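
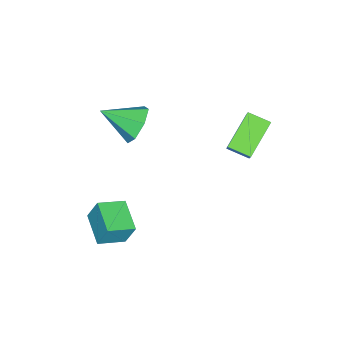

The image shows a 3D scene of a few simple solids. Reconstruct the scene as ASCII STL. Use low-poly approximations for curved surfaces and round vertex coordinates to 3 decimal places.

solid 
facet normal -0.716 0.633 -0.295
outer loop
vertex 0.327 -0.791 -1.259
vertex 1.485 0.316 -1.694
vertex 0.367 -1.303 -2.453
endloop
endfacet
facet normal -0.697 -0.667 0.263
outer loop
vertex 1.355 -2.176 -2.046
vertex 0.327 -0.791 -1.259
vertex 0.367 -1.303 -2.453
endloop
endfacet
facet normal -0.716 0.633 -0.295
outer loop
vertex 0.367 -1.303 -2.453
vertex 1.485 0.316 -1.694
vertex 1.525 -0.196 -2.889
endloop
endfacet
facet normal 0.031 -0.394 -0.919
outer loop
vertex 1.525 -0.196 -2.889
vertex 1.355 -2.176 -2.046
vertex 0.367 -1.303 -2.453
endloop
endfacet
facet normal -0.031 0.393 0.919
outer loop
vertex 0.327 -0.791 -1.259
vertex 2.473 -0.557 -1.287
vertex 1.485 0.316 -1.694
endloop
endfacet
facet normal -0.698 -0.667 0.262
outer loop
vertex 1.315 -1.664 -0.851
vertex 0.327 -0.791 -1.259
vertex 1.355 -2.176 -2.046
endloop
endfacet
facet normal -0.031 0.394 0.919
outer loop
vertex 1.315 -1.664 -0.851
vertex 2.473 -0.557 -1.287
vertex 0.327 -0.791 -1.259
endloop
endfacet
facet normal 0.697 0.667 -0.262
outer loop
vertex 1.485 0.316 -1.694
vertex 2.473 -0.557 -1.287
vertex 1.525 -0.196 -2.889
endloop
endfacet
facet normal 0.031 -0.394 -0.919
outer loop
vertex 2.513 -1.069 -2.481
vertex 1.355 -2.176 -2.046
vertex 1.525 -0.196 -2.889
endloop
endfacet
facet normal 0.698 0.667 -0.263
outer loop
vertex 1.525 -0.196 -2.889
vertex 2.473 -0.557 -1.287
vertex 2.513 -1.069 -2.481
endloop
endfacet
facet normal 0.716 -0.633 0.295
outer loop
vertex 2.513 -1.069 -2.481
vertex 1.315 -1.664 -0.851
vertex 1.355 -2.176 -2.046
endloop
endfacet
facet normal 0.716 -0.633 0.295
outer loop
vertex 2.473 -0.557 -1.287
vertex 1.315 -1.664 -0.851
vertex 2.513 -1.069 -2.481
endloop
endfacet
facet normal -0.308 0.837 -0.453
outer loop
vertex -0.12 -0.846 2.65
vertex -0.883 -0.74 3.363
vertex 0.097 -0.364 3.392
endloop
endfacet
facet normal 0.960 -0.256 -0.115
outer loop
vertex -0.12 -0.846 2.65
vertex 0.097 -0.364 3.392
vertex -0.317 -2.28 4.197
endloop
endfacet
facet normal -0.308 0.837 -0.453
outer loop
vertex 0.097 -0.364 3.392
vertex -0.883 -0.74 3.363
vertex -0.424 -0.166 4.112
endloop
endfacet
facet normal 0.817 0.064 0.573
outer loop
vertex 0.097 -0.364 3.392
vertex -0.424 -0.166 4.112
vertex -0.317 -2.28 4.197
endloop
endfacet
facet normal -0.308 0.837 -0.453
outer loop
vertex -0.424 -0.166 4.112
vertex -0.883 -0.74 3.363
vertex -1.291 -0.4 4.269
endloop
endfacet
facet normal 0.165 0.048 0.985
outer loop
vertex -0.424 -0.166 4.112
vertex -1.291 -0.4 4.269
vertex -0.317 -2.28 4.197
endloop
endfacet
facet normal -0.308 0.837 -0.453
outer loop
vertex -1.291 -0.4 4.269
vertex -0.883 -0.74 3.363
vertex -1.85 -0.89 3.743
endloop
endfacet
facet normal -0.506 -0.293 0.811
outer loop
vertex -1.291 -0.4 4.269
vertex -1.85 -0.89 3.743
vertex -0.317 -2.28 4.197
endloop
endfacet
facet normal -0.308 0.836 -0.453
outer loop
vertex -1.85 -0.89 3.743
vertex -0.883 -0.74 3.363
vertex -1.681 -1.268 2.931
endloop
endfacet
facet normal -0.690 -0.701 0.183
outer loop
vertex -1.85 -0.89 3.743
vertex -1.681 -1.268 2.931
vertex -0.317 -2.28 4.197
endloop
endfacet
facet normal -0.308 0.836 -0.453
outer loop
vertex -1.681 -1.268 2.931
vertex -0.883 -0.74 3.363
vertex -0.911 -1.248 2.445
endloop
endfacet
facet normal -0.248 -0.869 -0.428
outer loop
vertex -1.681 -1.268 2.931
vertex -0.911 -1.248 2.445
vertex -0.317 -2.28 4.197
endloop
endfacet
facet normal -0.308 0.836 -0.454
outer loop
vertex -0.911 -1.248 2.445
vertex -0.883 -0.74 3.363
vertex -0.12 -0.846 2.65
endloop
endfacet
facet normal 0.486 -0.671 -0.560
outer loop
vertex -0.911 -1.248 2.445
vertex -0.12 -0.846 2.65
vertex -0.317 -2.28 4.197
endloop
endfacet
facet normal -0.816 0.106 0.568
outer loop
vertex -3.996 3.147 3.146
vertex -4.095 4.229 2.801
vertex -4.807 2.726 2.059
endloop
endfacet
facet normal 0.086 -0.949 0.303
outer loop
vertex -3.165 2.511 0.919
vertex -3.996 3.147 3.146
vertex -4.807 2.726 2.059
endloop
endfacet
facet normal -0.817 0.107 0.567
outer loop
vertex -4.807 2.726 2.059
vertex -4.095 4.229 2.801
vertex -4.905 3.808 1.713
endloop
endfacet
facet normal -0.571 -0.297 -0.766
outer loop
vertex -4.905 3.808 1.713
vertex -3.165 2.511 0.919
vertex -4.807 2.726 2.059
endloop
endfacet
facet normal 0.571 0.296 0.766
outer loop
vertex -3.996 3.147 3.146
vertex -2.453 4.014 1.661
vertex -4.095 4.229 2.801
endloop
endfacet
facet normal 0.086 -0.949 0.303
outer loop
vertex -2.355 2.932 2.007
vertex -3.996 3.147 3.146
vertex -3.165 2.511 0.919
endloop
endfacet
facet normal 0.570 0.297 0.766
outer loop
vertex -2.355 2.932 2.007
vertex -2.453 4.014 1.661
vertex -3.996 3.147 3.146
endloop
endfacet
facet normal -0.086 0.949 -0.303
outer loop
vertex -4.095 4.229 2.801
vertex -2.453 4.014 1.661
vertex -4.905 3.808 1.713
endloop
endfacet
facet normal -0.570 -0.296 -0.766
outer loop
vertex -3.264 3.593 0.574
vertex -3.165 2.511 0.919
vertex -4.905 3.808 1.713
endloop
endfacet
facet normal -0.086 0.949 -0.303
outer loop
vertex -4.905 3.808 1.713
vertex -2.453 4.014 1.661
vertex -3.264 3.593 0.574
endloop
endfacet
facet normal 0.817 -0.106 -0.567
outer loop
vertex -3.264 3.593 0.574
vertex -2.355 2.932 2.007
vertex -3.165 2.511 0.919
endloop
endfacet
facet normal 0.816 -0.108 -0.567
outer loop
vertex -2.453 4.014 1.661
vertex -2.355 2.932 2.007
vertex -3.264 3.593 0.574
endloop
endfacet

endsolid


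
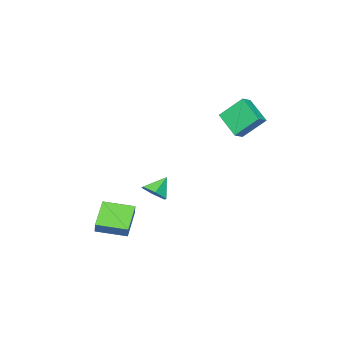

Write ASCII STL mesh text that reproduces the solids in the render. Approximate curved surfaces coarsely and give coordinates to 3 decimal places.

solid 
facet normal 0.719 -0.097 -0.688
outer loop
vertex 3.094 0.364 -0.278
vertex 2.504 0.701 -0.942
vertex 3.056 1.298 -0.45
endloop
endfacet
facet normal 0.243 0.185 0.952
outer loop
vertex 3.094 0.364 -0.278
vertex 3.056 1.298 -0.45
vertex 1.476 0.839 0.042
endloop
endfacet
facet normal 0.719 -0.097 -0.689
outer loop
vertex 3.056 1.298 -0.45
vertex 2.504 0.701 -0.942
vertex 2.465 1.634 -1.114
endloop
endfacet
facet normal -0.089 0.855 0.512
outer loop
vertex 3.056 1.298 -0.45
vertex 2.465 1.634 -1.114
vertex 1.476 0.839 0.042
endloop
endfacet
facet normal 0.719 -0.097 -0.688
outer loop
vertex 2.465 1.634 -1.114
vertex 2.504 0.701 -0.942
vertex 1.914 1.037 -1.606
endloop
endfacet
facet normal -0.690 0.717 -0.097
outer loop
vertex 2.465 1.634 -1.114
vertex 1.914 1.037 -1.606
vertex 1.476 0.839 0.042
endloop
endfacet
facet normal 0.719 -0.097 -0.688
outer loop
vertex 1.914 1.037 -1.606
vertex 2.504 0.701 -0.942
vertex 1.953 0.103 -1.434
endloop
endfacet
facet normal -0.960 -0.089 -0.266
outer loop
vertex 1.914 1.037 -1.606
vertex 1.953 0.103 -1.434
vertex 1.476 0.839 0.042
endloop
endfacet
facet normal 0.719 -0.097 -0.688
outer loop
vertex 1.953 0.103 -1.434
vertex 2.504 0.701 -0.942
vertex 2.543 -0.233 -0.77
endloop
endfacet
facet normal -0.628 -0.758 0.175
outer loop
vertex 1.953 0.103 -1.434
vertex 2.543 -0.233 -0.77
vertex 1.476 0.839 0.042
endloop
endfacet
facet normal 0.719 -0.097 -0.688
outer loop
vertex 2.543 -0.233 -0.77
vertex 2.504 0.701 -0.942
vertex 3.094 0.364 -0.278
endloop
endfacet
facet normal -0.027 -0.621 0.784
outer loop
vertex 2.543 -0.233 -0.77
vertex 3.094 0.364 -0.278
vertex 1.476 0.839 0.042
endloop
endfacet
facet normal -0.388 0.580 0.716
outer loop
vertex -3.513 2.572 5.362
vertex -2.997 4.201 4.322
vertex -4.292 2.557 4.952
endloop
endfacet
facet normal -0.258 -0.814 0.520
outer loop
vertex -3.503 1.379 3.498
vertex -3.513 2.572 5.362
vertex -4.292 2.557 4.952
endloop
endfacet
facet normal -0.388 0.580 0.716
outer loop
vertex -4.292 2.557 4.952
vertex -2.997 4.201 4.322
vertex -3.775 4.186 3.912
endloop
endfacet
facet normal -0.884 -0.017 -0.466
outer loop
vertex -3.775 4.186 3.912
vertex -3.503 1.379 3.498
vertex -4.292 2.557 4.952
endloop
endfacet
facet normal 0.885 0.017 0.466
outer loop
vertex -3.513 2.572 5.362
vertex -2.208 3.023 2.868
vertex -2.997 4.201 4.322
endloop
endfacet
facet normal -0.258 -0.814 0.520
outer loop
vertex -2.725 1.394 3.908
vertex -3.513 2.572 5.362
vertex -3.503 1.379 3.498
endloop
endfacet
facet normal 0.885 0.017 0.466
outer loop
vertex -2.725 1.394 3.908
vertex -2.208 3.023 2.868
vertex -3.513 2.572 5.362
endloop
endfacet
facet normal 0.258 0.814 -0.520
outer loop
vertex -2.997 4.201 4.322
vertex -2.208 3.023 2.868
vertex -3.775 4.186 3.912
endloop
endfacet
facet normal -0.885 -0.017 -0.466
outer loop
vertex -2.987 3.008 2.458
vertex -3.503 1.379 3.498
vertex -3.775 4.186 3.912
endloop
endfacet
facet normal 0.258 0.814 -0.520
outer loop
vertex -3.775 4.186 3.912
vertex -2.208 3.023 2.868
vertex -2.987 3.008 2.458
endloop
endfacet
facet normal 0.388 -0.580 -0.716
outer loop
vertex -2.987 3.008 2.458
vertex -2.725 1.394 3.908
vertex -3.503 1.379 3.498
endloop
endfacet
facet normal 0.388 -0.580 -0.716
outer loop
vertex -2.208 3.023 2.868
vertex -2.725 1.394 3.908
vertex -2.987 3.008 2.458
endloop
endfacet
facet normal -0.776 -0.413 0.477
outer loop
vertex 3.201 -2.771 -2.569
vertex 2.136 -1.088 -2.844
vertex 2.878 -3.108 -3.385
endloop
endfacet
facet normal 0.529 -0.837 0.136
outer loop
vertex 4.524 -2.232 -4.396
vertex 3.201 -2.771 -2.569
vertex 2.878 -3.108 -3.385
endloop
endfacet
facet normal -0.776 -0.413 0.477
outer loop
vertex 2.878 -3.108 -3.385
vertex 2.136 -1.088 -2.844
vertex 1.814 -1.425 -3.66
endloop
endfacet
facet normal -0.343 -0.358 -0.868
outer loop
vertex 1.814 -1.425 -3.66
vertex 4.524 -2.232 -4.396
vertex 2.878 -3.108 -3.385
endloop
endfacet
facet normal 0.343 0.359 0.868
outer loop
vertex 3.201 -2.771 -2.569
vertex 3.782 -0.212 -3.855
vertex 2.136 -1.088 -2.844
endloop
endfacet
facet normal 0.530 -0.837 0.137
outer loop
vertex 4.846 -1.895 -3.58
vertex 3.201 -2.771 -2.569
vertex 4.524 -2.232 -4.396
endloop
endfacet
facet normal 0.343 0.359 0.868
outer loop
vertex 4.846 -1.895 -3.58
vertex 3.782 -0.212 -3.855
vertex 3.201 -2.771 -2.569
endloop
endfacet
facet normal -0.530 0.837 -0.137
outer loop
vertex 2.136 -1.088 -2.844
vertex 3.782 -0.212 -3.855
vertex 1.814 -1.425 -3.66
endloop
endfacet
facet normal -0.343 -0.359 -0.868
outer loop
vertex 3.459 -0.549 -4.671
vertex 4.524 -2.232 -4.396
vertex 1.814 -1.425 -3.66
endloop
endfacet
facet normal -0.530 0.837 -0.136
outer loop
vertex 1.814 -1.425 -3.66
vertex 3.782 -0.212 -3.855
vertex 3.459 -0.549 -4.671
endloop
endfacet
facet normal 0.776 0.413 -0.477
outer loop
vertex 3.459 -0.549 -4.671
vertex 4.846 -1.895 -3.58
vertex 4.524 -2.232 -4.396
endloop
endfacet
facet normal 0.776 0.412 -0.477
outer loop
vertex 3.782 -0.212 -3.855
vertex 4.846 -1.895 -3.58
vertex 3.459 -0.549 -4.671
endloop
endfacet

endsolid


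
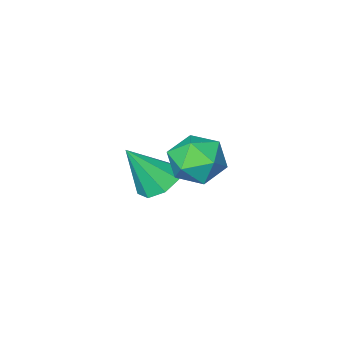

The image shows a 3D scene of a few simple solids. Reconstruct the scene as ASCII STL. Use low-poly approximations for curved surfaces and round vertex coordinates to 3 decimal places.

solid 
facet normal -0.276 -0.208 0.938
outer loop
vertex 1.284 2.374 2.156
vertex 1.685 1.577 2.097
vertex 2.143 2.287 2.389
endloop
endfacet
facet normal -0.181 0.494 0.851
outer loop
vertex 1.284 2.374 2.156
vertex 2.143 2.287 2.389
vertex 1.877 2.999 1.919
endloop
endfacet
facet normal -0.618 0.712 0.332
outer loop
vertex 1.284 2.374 2.156
vertex 1.877 2.999 1.919
vertex 1.255 2.73 1.337
endloop
endfacet
facet normal -0.984 0.145 0.098
outer loop
vertex 1.284 2.374 2.156
vertex 1.255 2.73 1.337
vertex 1.136 1.851 1.446
endloop
endfacet
facet normal -0.772 -0.424 0.473
outer loop
vertex 1.284 2.374 2.156
vertex 1.136 1.851 1.446
vertex 1.685 1.577 2.097
endloop
endfacet
facet normal 0.490 0.600 0.632
outer loop
vertex 1.877 2.999 1.919
vertex 2.143 2.287 2.389
vertex 2.644 2.589 1.714
endloop
endfacet
facet normal 0.337 -0.536 0.774
outer loop
vertex 2.143 2.287 2.389
vertex 1.685 1.577 2.097
vertex 2.525 1.71 1.823
endloop
endfacet
facet normal -0.467 -0.884 0.022
outer loop
vertex 1.685 1.577 2.097
vertex 1.136 1.851 1.446
vertex 1.903 1.441 1.241
endloop
endfacet
facet normal -0.810 0.037 -0.585
outer loop
vertex 1.136 1.851 1.446
vertex 1.255 2.73 1.337
vertex 1.637 2.153 0.771
endloop
endfacet
facet normal -0.219 0.954 -0.207
outer loop
vertex 1.255 2.73 1.337
vertex 1.877 2.999 1.919
vertex 2.095 2.863 1.063
endloop
endfacet
facet normal 0.984 -0.145 -0.098
outer loop
vertex 2.496 2.066 1.004
vertex 2.644 2.589 1.714
vertex 2.525 1.71 1.823
endloop
endfacet
facet normal 0.618 -0.712 -0.332
outer loop
vertex 2.496 2.066 1.004
vertex 2.525 1.71 1.823
vertex 1.903 1.441 1.241
endloop
endfacet
facet normal 0.181 -0.494 -0.851
outer loop
vertex 2.496 2.066 1.004
vertex 1.903 1.441 1.241
vertex 1.637 2.153 0.771
endloop
endfacet
facet normal 0.276 0.208 -0.938
outer loop
vertex 2.496 2.066 1.004
vertex 1.637 2.153 0.771
vertex 2.095 2.863 1.063
endloop
endfacet
facet normal 0.772 0.424 -0.473
outer loop
vertex 2.496 2.066 1.004
vertex 2.095 2.863 1.063
vertex 2.644 2.589 1.714
endloop
endfacet
facet normal 0.810 -0.037 0.585
outer loop
vertex 2.525 1.71 1.823
vertex 2.644 2.589 1.714
vertex 2.143 2.287 2.389
endloop
endfacet
facet normal 0.219 -0.954 0.207
outer loop
vertex 1.903 1.441 1.241
vertex 2.525 1.71 1.823
vertex 1.685 1.577 2.097
endloop
endfacet
facet normal -0.490 -0.600 -0.632
outer loop
vertex 1.637 2.153 0.771
vertex 1.903 1.441 1.241
vertex 1.136 1.851 1.446
endloop
endfacet
facet normal -0.337 0.536 -0.774
outer loop
vertex 2.095 2.863 1.063
vertex 1.637 2.153 0.771
vertex 1.255 2.73 1.337
endloop
endfacet
facet normal 0.467 0.884 -0.022
outer loop
vertex 2.644 2.589 1.714
vertex 2.095 2.863 1.063
vertex 1.877 2.999 1.919
endloop
endfacet
facet normal -0.502 0.261 -0.825
outer loop
vertex 1.732 -1.094 -2.012
vertex 1.104 -0.908 -1.571
vertex 1.738 -0.517 -1.833
endloop
endfacet
facet normal 0.993 0.026 -0.117
outer loop
vertex 1.732 -1.094 -2.012
vertex 1.738 -0.517 -1.833
vertex 1.956 -1.352 -0.169
endloop
endfacet
facet normal -0.502 0.261 -0.825
outer loop
vertex 1.738 -0.517 -1.833
vertex 1.104 -0.908 -1.571
vertex 1.373 -0.169 -1.501
endloop
endfacet
facet normal 0.767 0.609 0.205
outer loop
vertex 1.738 -0.517 -1.833
vertex 1.373 -0.169 -1.501
vertex 1.956 -1.352 -0.169
endloop
endfacet
facet normal -0.501 0.260 -0.826
outer loop
vertex 1.373 -0.169 -1.501
vertex 1.104 -0.908 -1.571
vertex 0.849 -0.254 -1.21
endloop
endfacet
facet normal 0.206 0.775 0.598
outer loop
vertex 1.373 -0.169 -1.501
vertex 0.849 -0.254 -1.21
vertex 1.956 -1.352 -0.169
endloop
endfacet
facet normal -0.502 0.260 -0.825
outer loop
vertex 0.849 -0.254 -1.21
vertex 1.104 -0.908 -1.571
vertex 0.475 -0.722 -1.13
endloop
endfacet
facet normal -0.357 0.427 0.831
outer loop
vertex 0.849 -0.254 -1.21
vertex 0.475 -0.722 -1.13
vertex 1.956 -1.352 -0.169
endloop
endfacet
facet normal -0.501 0.261 -0.825
outer loop
vertex 0.475 -0.722 -1.13
vertex 1.104 -0.908 -1.571
vertex 0.469 -1.299 -1.309
endloop
endfacet
facet normal -0.597 -0.232 0.768
outer loop
vertex 0.475 -0.722 -1.13
vertex 0.469 -1.299 -1.309
vertex 1.956 -1.352 -0.169
endloop
endfacet
facet normal -0.501 0.261 -0.825
outer loop
vertex 0.469 -1.299 -1.309
vertex 1.104 -0.908 -1.571
vertex 0.835 -1.648 -1.642
endloop
endfacet
facet normal -0.371 -0.815 0.446
outer loop
vertex 0.469 -1.299 -1.309
vertex 0.835 -1.648 -1.642
vertex 1.956 -1.352 -0.169
endloop
endfacet
facet normal -0.501 0.261 -0.825
outer loop
vertex 0.835 -1.648 -1.642
vertex 1.104 -0.908 -1.571
vertex 1.358 -1.563 -1.933
endloop
endfacet
facet normal 0.189 -0.981 0.053
outer loop
vertex 0.835 -1.648 -1.642
vertex 1.358 -1.563 -1.933
vertex 1.956 -1.352 -0.169
endloop
endfacet
facet normal -0.502 0.261 -0.825
outer loop
vertex 1.358 -1.563 -1.933
vertex 1.104 -0.908 -1.571
vertex 1.732 -1.094 -2.012
endloop
endfacet
facet normal 0.754 -0.632 -0.180
outer loop
vertex 1.358 -1.563 -1.933
vertex 1.732 -1.094 -2.012
vertex 1.956 -1.352 -0.169
endloop
endfacet

endsolid


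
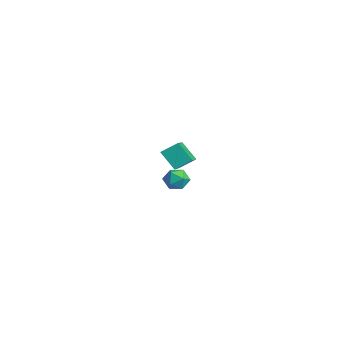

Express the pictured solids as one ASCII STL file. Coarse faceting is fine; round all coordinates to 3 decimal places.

solid 
facet normal -0.735 0.429 -0.525
outer loop
vertex -2.418 1.108 -1.922
vertex -2.889 0.652 -1.635
vertex -2.754 1.276 -1.314
endloop
endfacet
facet normal -0.222 0.901 -0.372
outer loop
vertex -2.418 1.108 -1.922
vertex -2.754 1.276 -1.314
vertex -2.057 1.417 -1.388
endloop
endfacet
facet normal 0.391 0.657 -0.645
outer loop
vertex -2.418 1.108 -1.922
vertex -2.057 1.417 -1.388
vertex -1.761 0.88 -1.756
endloop
endfacet
facet normal 0.255 0.032 -0.966
outer loop
vertex -2.418 1.108 -1.922
vertex -1.761 0.88 -1.756
vertex -2.276 0.407 -1.908
endloop
endfacet
facet normal -0.440 -0.107 -0.892
outer loop
vertex -2.418 1.108 -1.922
vertex -2.276 0.407 -1.908
vertex -2.889 0.652 -1.635
endloop
endfacet
facet normal -0.152 0.929 0.337
outer loop
vertex -2.057 1.417 -1.388
vertex -2.754 1.276 -1.314
vertex -2.304 1.153 -0.772
endloop
endfacet
facet normal -0.982 0.166 0.090
outer loop
vertex -2.754 1.276 -1.314
vertex -2.889 0.652 -1.635
vertex -2.819 0.68 -0.924
endloop
endfacet
facet normal -0.504 -0.702 -0.503
outer loop
vertex -2.889 0.652 -1.635
vertex -2.276 0.407 -1.908
vertex -2.523 0.143 -1.292
endloop
endfacet
facet normal 0.621 -0.476 -0.623
outer loop
vertex -2.276 0.407 -1.908
vertex -1.761 0.88 -1.756
vertex -1.826 0.284 -1.366
endloop
endfacet
facet normal 0.839 0.534 -0.104
outer loop
vertex -1.761 0.88 -1.756
vertex -2.057 1.417 -1.388
vertex -1.691 0.908 -1.045
endloop
endfacet
facet normal -0.255 -0.032 0.966
outer loop
vertex -2.162 0.452 -0.758
vertex -2.304 1.153 -0.772
vertex -2.819 0.68 -0.924
endloop
endfacet
facet normal -0.391 -0.657 0.645
outer loop
vertex -2.162 0.452 -0.758
vertex -2.819 0.68 -0.924
vertex -2.523 0.143 -1.292
endloop
endfacet
facet normal 0.222 -0.901 0.372
outer loop
vertex -2.162 0.452 -0.758
vertex -2.523 0.143 -1.292
vertex -1.826 0.284 -1.366
endloop
endfacet
facet normal 0.735 -0.429 0.525
outer loop
vertex -2.162 0.452 -0.758
vertex -1.826 0.284 -1.366
vertex -1.691 0.908 -1.045
endloop
endfacet
facet normal 0.440 0.107 0.892
outer loop
vertex -2.162 0.452 -0.758
vertex -1.691 0.908 -1.045
vertex -2.304 1.153 -0.772
endloop
endfacet
facet normal -0.621 0.476 0.623
outer loop
vertex -2.819 0.68 -0.924
vertex -2.304 1.153 -0.772
vertex -2.754 1.276 -1.314
endloop
endfacet
facet normal -0.839 -0.534 0.104
outer loop
vertex -2.523 0.143 -1.292
vertex -2.819 0.68 -0.924
vertex -2.889 0.652 -1.635
endloop
endfacet
facet normal 0.152 -0.929 -0.337
outer loop
vertex -1.826 0.284 -1.366
vertex -2.523 0.143 -1.292
vertex -2.276 0.407 -1.908
endloop
endfacet
facet normal 0.982 -0.166 -0.090
outer loop
vertex -1.691 0.908 -1.045
vertex -1.826 0.284 -1.366
vertex -1.761 0.88 -1.756
endloop
endfacet
facet normal 0.504 0.702 0.503
outer loop
vertex -2.304 1.153 -0.772
vertex -1.691 0.908 -1.045
vertex -2.057 1.417 -1.388
endloop
endfacet
facet normal -0.559 -0.359 0.747
outer loop
vertex 4.142 -1.741 4.32
vertex 2.522 -0.885 3.519
vertex 3.981 -2.504 3.833
endloop
endfacet
facet normal 0.810 -0.427 0.401
outer loop
vertex 4.618 -2.095 2.981
vertex 4.142 -1.741 4.32
vertex 3.981 -2.504 3.833
endloop
endfacet
facet normal -0.559 -0.359 0.748
outer loop
vertex 3.981 -2.504 3.833
vertex 2.522 -0.885 3.519
vertex 2.36 -1.648 3.032
endloop
endfacet
facet normal -0.176 -0.830 -0.530
outer loop
vertex 2.36 -1.648 3.032
vertex 4.618 -2.095 2.981
vertex 3.981 -2.504 3.833
endloop
endfacet
facet normal 0.176 0.829 0.530
outer loop
vertex 4.142 -1.741 4.32
vertex 3.159 -0.476 2.667
vertex 2.522 -0.885 3.519
endloop
endfacet
facet normal 0.810 -0.428 0.401
outer loop
vertex 4.78 -1.332 3.468
vertex 4.142 -1.741 4.32
vertex 4.618 -2.095 2.981
endloop
endfacet
facet normal 0.176 0.829 0.530
outer loop
vertex 4.78 -1.332 3.468
vertex 3.159 -0.476 2.667
vertex 4.142 -1.741 4.32
endloop
endfacet
facet normal -0.810 0.428 -0.401
outer loop
vertex 2.522 -0.885 3.519
vertex 3.159 -0.476 2.667
vertex 2.36 -1.648 3.032
endloop
endfacet
facet normal -0.176 -0.829 -0.530
outer loop
vertex 2.998 -1.239 2.18
vertex 4.618 -2.095 2.981
vertex 2.36 -1.648 3.032
endloop
endfacet
facet normal -0.810 0.427 -0.402
outer loop
vertex 2.36 -1.648 3.032
vertex 3.159 -0.476 2.667
vertex 2.998 -1.239 2.18
endloop
endfacet
facet normal 0.559 0.358 -0.748
outer loop
vertex 2.998 -1.239 2.18
vertex 4.78 -1.332 3.468
vertex 4.618 -2.095 2.981
endloop
endfacet
facet normal 0.559 0.359 -0.747
outer loop
vertex 3.159 -0.476 2.667
vertex 4.78 -1.332 3.468
vertex 2.998 -1.239 2.18
endloop
endfacet

endsolid


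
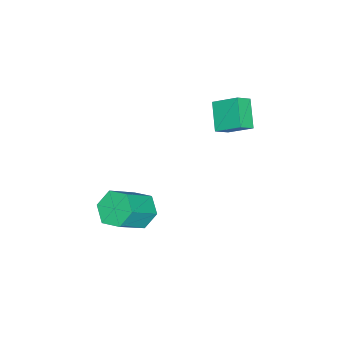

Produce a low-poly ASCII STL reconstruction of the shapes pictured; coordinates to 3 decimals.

solid 
facet normal -0.686 0.425 -0.591
outer loop
vertex -3.639 4.121 3.58
vertex -2.41 4.754 2.609
vertex -3.676 2.811 2.68
endloop
endfacet
facet normal -0.727 -0.375 0.575
outer loop
vertex -2.99 2.386 3.271
vertex -3.639 4.121 3.58
vertex -3.676 2.811 2.68
endloop
endfacet
facet normal -0.686 0.425 -0.591
outer loop
vertex -3.676 2.811 2.68
vertex -2.41 4.754 2.609
vertex -2.447 3.444 1.709
endloop
endfacet
facet normal -0.023 -0.824 -0.566
outer loop
vertex -2.447 3.444 1.709
vertex -2.99 2.386 3.271
vertex -3.676 2.811 2.68
endloop
endfacet
facet normal 0.023 0.824 0.566
outer loop
vertex -3.639 4.121 3.58
vertex -1.724 4.329 3.2
vertex -2.41 4.754 2.609
endloop
endfacet
facet normal -0.727 -0.375 0.575
outer loop
vertex -2.953 3.696 4.171
vertex -3.639 4.121 3.58
vertex -2.99 2.386 3.271
endloop
endfacet
facet normal 0.023 0.824 0.566
outer loop
vertex -2.953 3.696 4.171
vertex -1.724 4.329 3.2
vertex -3.639 4.121 3.58
endloop
endfacet
facet normal 0.727 0.375 -0.575
outer loop
vertex -2.41 4.754 2.609
vertex -1.724 4.329 3.2
vertex -2.447 3.444 1.709
endloop
endfacet
facet normal -0.023 -0.824 -0.566
outer loop
vertex -1.761 3.019 2.3
vertex -2.99 2.386 3.271
vertex -2.447 3.444 1.709
endloop
endfacet
facet normal 0.727 0.375 -0.575
outer loop
vertex -2.447 3.444 1.709
vertex -1.724 4.329 3.2
vertex -1.761 3.019 2.3
endloop
endfacet
facet normal 0.686 -0.425 0.591
outer loop
vertex -1.761 3.019 2.3
vertex -2.953 3.696 4.171
vertex -2.99 2.386 3.271
endloop
endfacet
facet normal 0.686 -0.425 0.591
outer loop
vertex -1.724 4.329 3.2
vertex -2.953 3.696 4.171
vertex -1.761 3.019 2.3
endloop
endfacet
facet normal -0.678 0.309 -0.667
outer loop
vertex 1.21 -0.427 -4.0
vertex 0.627 -0.002 -3.21
vertex 1.375 0.586 -3.699
endloop
endfacet
facet normal 0.718 0.088 -0.690
outer loop
vertex 1.21 -0.427 -4.0
vertex 1.375 0.586 -3.699
vertex 2.696 -1.103 -2.541
endloop
endfacet
facet normal 0.718 0.089 -0.690
outer loop
vertex 2.696 -1.103 -2.541
vertex 1.375 0.586 -3.699
vertex 2.861 -0.09 -2.239
endloop
endfacet
facet normal 0.679 -0.309 0.666
outer loop
vertex 2.696 -1.103 -2.541
vertex 2.861 -0.09 -2.239
vertex 2.113 -0.678 -1.75
endloop
endfacet
facet normal -0.678 0.309 -0.667
outer loop
vertex 1.375 0.586 -3.699
vertex 0.627 -0.002 -3.21
vertex 0.792 1.011 -2.909
endloop
endfacet
facet normal 0.493 0.864 -0.101
outer loop
vertex 1.375 0.586 -3.699
vertex 0.792 1.011 -2.909
vertex 2.861 -0.09 -2.239
endloop
endfacet
facet normal 0.493 0.864 -0.101
outer loop
vertex 2.861 -0.09 -2.239
vertex 0.792 1.011 -2.909
vertex 2.278 0.335 -1.449
endloop
endfacet
facet normal 0.678 -0.309 0.667
outer loop
vertex 2.861 -0.09 -2.239
vertex 2.278 0.335 -1.449
vertex 2.113 -0.678 -1.75
endloop
endfacet
facet normal -0.679 0.309 -0.666
outer loop
vertex 0.792 1.011 -2.909
vertex 0.627 -0.002 -3.21
vertex 0.044 0.423 -2.419
endloop
endfacet
facet normal -0.225 0.777 0.589
outer loop
vertex 0.792 1.011 -2.909
vertex 0.044 0.423 -2.419
vertex 2.278 0.335 -1.449
endloop
endfacet
facet normal -0.225 0.776 0.589
outer loop
vertex 2.278 0.335 -1.449
vertex 0.044 0.423 -2.419
vertex 1.53 -0.253 -0.96
endloop
endfacet
facet normal 0.678 -0.309 0.667
outer loop
vertex 2.278 0.335 -1.449
vertex 1.53 -0.253 -0.96
vertex 2.113 -0.678 -1.75
endloop
endfacet
facet normal -0.679 0.309 -0.666
outer loop
vertex 0.044 0.423 -2.419
vertex 0.627 -0.002 -3.21
vertex -0.121 -0.59 -2.721
endloop
endfacet
facet normal -0.718 -0.089 0.690
outer loop
vertex 0.044 0.423 -2.419
vertex -0.121 -0.59 -2.721
vertex 1.53 -0.253 -0.96
endloop
endfacet
facet normal -0.718 -0.088 0.690
outer loop
vertex 1.53 -0.253 -0.96
vertex -0.121 -0.59 -2.721
vertex 1.365 -1.266 -1.261
endloop
endfacet
facet normal 0.678 -0.309 0.667
outer loop
vertex 1.53 -0.253 -0.96
vertex 1.365 -1.266 -1.261
vertex 2.113 -0.678 -1.75
endloop
endfacet
facet normal -0.678 0.309 -0.667
outer loop
vertex -0.121 -0.59 -2.721
vertex 0.627 -0.002 -3.21
vertex 0.462 -1.015 -3.511
endloop
endfacet
facet normal -0.493 -0.864 0.101
outer loop
vertex -0.121 -0.59 -2.721
vertex 0.462 -1.015 -3.511
vertex 1.365 -1.266 -1.261
endloop
endfacet
facet normal -0.493 -0.864 0.101
outer loop
vertex 1.365 -1.266 -1.261
vertex 0.462 -1.015 -3.511
vertex 1.948 -1.691 -2.051
endloop
endfacet
facet normal 0.678 -0.309 0.667
outer loop
vertex 1.365 -1.266 -1.261
vertex 1.948 -1.691 -2.051
vertex 2.113 -0.678 -1.75
endloop
endfacet
facet normal -0.678 0.309 -0.667
outer loop
vertex 0.462 -1.015 -3.511
vertex 0.627 -0.002 -3.21
vertex 1.21 -0.427 -4.0
endloop
endfacet
facet normal 0.225 -0.776 -0.589
outer loop
vertex 0.462 -1.015 -3.511
vertex 1.21 -0.427 -4.0
vertex 1.948 -1.691 -2.051
endloop
endfacet
facet normal 0.225 -0.776 -0.589
outer loop
vertex 1.948 -1.691 -2.051
vertex 1.21 -0.427 -4.0
vertex 2.696 -1.103 -2.541
endloop
endfacet
facet normal 0.679 -0.309 0.666
outer loop
vertex 1.948 -1.691 -2.051
vertex 2.696 -1.103 -2.541
vertex 2.113 -0.678 -1.75
endloop
endfacet

endsolid


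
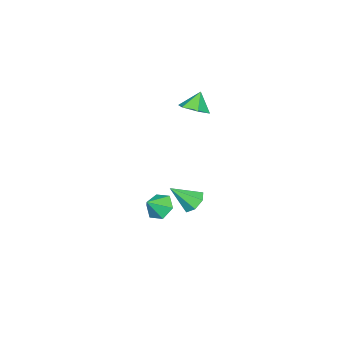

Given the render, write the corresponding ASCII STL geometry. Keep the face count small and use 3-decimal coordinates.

solid 
facet normal -0.454 0.569 -0.686
outer loop
vertex -0.889 2.437 -5.026
vertex -1.575 2.491 -4.527
vertex -0.897 3.002 -4.552
endloop
endfacet
facet normal 0.997 0.056 -0.050
outer loop
vertex -0.889 2.437 -5.026
vertex -0.897 3.002 -4.552
vertex -0.745 1.449 -3.273
endloop
endfacet
facet normal -0.454 0.569 -0.685
outer loop
vertex -0.897 3.002 -4.552
vertex -1.575 2.491 -4.527
vertex -1.415 3.182 -4.059
endloop
endfacet
facet normal 0.681 0.504 0.531
outer loop
vertex -0.897 3.002 -4.552
vertex -1.415 3.182 -4.059
vertex -0.745 1.449 -3.273
endloop
endfacet
facet normal -0.454 0.569 -0.685
outer loop
vertex -1.415 3.182 -4.059
vertex -1.575 2.491 -4.527
vertex -2.054 2.841 -3.919
endloop
endfacet
facet normal -0.017 0.407 0.913
outer loop
vertex -1.415 3.182 -4.059
vertex -2.054 2.841 -3.919
vertex -0.745 1.449 -3.273
endloop
endfacet
facet normal -0.453 0.570 -0.685
outer loop
vertex -2.054 2.841 -3.919
vertex -1.575 2.491 -4.527
vertex -2.333 2.237 -4.237
endloop
endfacet
facet normal -0.569 -0.161 0.806
outer loop
vertex -2.054 2.841 -3.919
vertex -2.333 2.237 -4.237
vertex -0.745 1.449 -3.273
endloop
endfacet
facet normal -0.453 0.569 -0.686
outer loop
vertex -2.333 2.237 -4.237
vertex -1.575 2.491 -4.527
vertex -2.041 1.823 -4.773
endloop
endfacet
facet normal -0.561 -0.774 0.292
outer loop
vertex -2.333 2.237 -4.237
vertex -2.041 1.823 -4.773
vertex -0.745 1.449 -3.273
endloop
endfacet
facet normal -0.454 0.569 -0.685
outer loop
vertex -2.041 1.823 -4.773
vertex -1.575 2.491 -4.527
vertex -1.398 1.912 -5.125
endloop
endfacet
facet normal 0.001 -0.970 -0.243
outer loop
vertex -2.041 1.823 -4.773
vertex -1.398 1.912 -5.125
vertex -0.745 1.449 -3.273
endloop
endfacet
facet normal -0.454 0.569 -0.686
outer loop
vertex -1.398 1.912 -5.125
vertex -1.575 2.491 -4.527
vertex -0.889 2.437 -5.026
endloop
endfacet
facet normal 0.696 -0.600 -0.395
outer loop
vertex -1.398 1.912 -5.125
vertex -0.889 2.437 -5.026
vertex -0.745 1.449 -3.273
endloop
endfacet
facet normal 0.513 -0.032 -0.858
outer loop
vertex -1.042 2.055 3.392
vertex -1.797 2.37 2.929
vertex -1.173 2.979 3.279
endloop
endfacet
facet normal 0.434 0.170 0.885
outer loop
vertex -1.042 2.055 3.392
vertex -1.173 2.979 3.279
vertex -2.443 2.41 4.011
endloop
endfacet
facet normal 0.513 -0.032 -0.858
outer loop
vertex -1.173 2.979 3.279
vertex -1.797 2.37 2.929
vertex -1.928 3.294 2.816
endloop
endfacet
facet normal -0.023 0.808 0.588
outer loop
vertex -1.173 2.979 3.279
vertex -1.928 3.294 2.816
vertex -2.443 2.41 4.011
endloop
endfacet
facet normal 0.513 -0.032 -0.858
outer loop
vertex -1.928 3.294 2.816
vertex -1.797 2.37 2.929
vertex -2.552 2.684 2.466
endloop
endfacet
facet normal -0.736 0.656 0.168
outer loop
vertex -1.928 3.294 2.816
vertex -2.552 2.684 2.466
vertex -2.443 2.41 4.011
endloop
endfacet
facet normal 0.513 -0.033 -0.858
outer loop
vertex -2.552 2.684 2.466
vertex -1.797 2.37 2.929
vertex -2.422 1.76 2.579
endloop
endfacet
facet normal -0.990 -0.134 0.046
outer loop
vertex -2.552 2.684 2.466
vertex -2.422 1.76 2.579
vertex -2.443 2.41 4.011
endloop
endfacet
facet normal 0.513 -0.033 -0.858
outer loop
vertex -2.422 1.76 2.579
vertex -1.797 2.37 2.929
vertex -1.667 1.446 3.042
endloop
endfacet
facet normal -0.532 -0.774 0.343
outer loop
vertex -2.422 1.76 2.579
vertex -1.667 1.446 3.042
vertex -2.443 2.41 4.011
endloop
endfacet
facet normal 0.513 -0.033 -0.858
outer loop
vertex -1.667 1.446 3.042
vertex -1.797 2.37 2.929
vertex -1.042 2.055 3.392
endloop
endfacet
facet normal 0.179 -0.622 0.762
outer loop
vertex -1.667 1.446 3.042
vertex -1.042 2.055 3.392
vertex -2.443 2.41 4.011
endloop
endfacet
facet normal -0.716 0.237 -0.657
outer loop
vertex 2.799 3.157 -3.005
vertex 2.22 2.602 -2.574
vertex 2.282 3.476 -2.326
endloop
endfacet
facet normal 0.733 0.628 0.263
outer loop
vertex 2.799 3.157 -3.005
vertex 2.282 3.476 -2.326
vertex 3.08 2.318 -1.786
endloop
endfacet
facet normal -0.716 0.237 -0.656
outer loop
vertex 2.282 3.476 -2.326
vertex 2.22 2.602 -2.574
vertex 1.704 2.92 -1.896
endloop
endfacet
facet normal 0.151 0.501 0.852
outer loop
vertex 2.282 3.476 -2.326
vertex 1.704 2.92 -1.896
vertex 3.08 2.318 -1.786
endloop
endfacet
facet normal -0.716 0.237 -0.656
outer loop
vertex 1.704 2.92 -1.896
vertex 2.22 2.602 -2.574
vertex 1.642 2.047 -2.143
endloop
endfacet
facet normal -0.187 -0.255 0.949
outer loop
vertex 1.704 2.92 -1.896
vertex 1.642 2.047 -2.143
vertex 3.08 2.318 -1.786
endloop
endfacet
facet normal -0.716 0.237 -0.656
outer loop
vertex 1.642 2.047 -2.143
vertex 2.22 2.602 -2.574
vertex 2.158 1.729 -2.821
endloop
endfacet
facet normal 0.054 -0.888 0.457
outer loop
vertex 1.642 2.047 -2.143
vertex 2.158 1.729 -2.821
vertex 3.08 2.318 -1.786
endloop
endfacet
facet normal -0.716 0.237 -0.657
outer loop
vertex 2.158 1.729 -2.821
vertex 2.22 2.602 -2.574
vertex 2.737 2.284 -3.252
endloop
endfacet
facet normal 0.634 -0.762 -0.131
outer loop
vertex 2.158 1.729 -2.821
vertex 2.737 2.284 -3.252
vertex 3.08 2.318 -1.786
endloop
endfacet
facet normal -0.716 0.237 -0.657
outer loop
vertex 2.737 2.284 -3.252
vertex 2.22 2.602 -2.574
vertex 2.799 3.157 -3.005
endloop
endfacet
facet normal 0.974 -0.005 -0.228
outer loop
vertex 2.737 2.284 -3.252
vertex 2.799 3.157 -3.005
vertex 3.08 2.318 -1.786
endloop
endfacet

endsolid


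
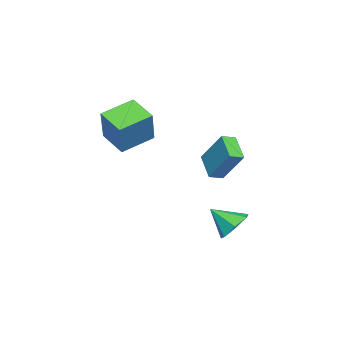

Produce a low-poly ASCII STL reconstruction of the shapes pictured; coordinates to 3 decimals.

solid 
facet normal -0.709 0.636 0.307
outer loop
vertex 2.216 -2.475 3.345
vertex 3.049 -1.246 2.723
vertex 1.165 -2.727 1.44
endloop
endfacet
facet normal -0.517 -0.764 0.386
outer loop
vertex 2.511 -3.934 0.857
vertex 2.216 -2.475 3.345
vertex 1.165 -2.727 1.44
endloop
endfacet
facet normal -0.709 0.636 0.307
outer loop
vertex 1.165 -2.727 1.44
vertex 3.049 -1.246 2.723
vertex 1.998 -1.498 0.818
endloop
endfacet
facet normal -0.480 -0.115 -0.870
outer loop
vertex 1.998 -1.498 0.818
vertex 2.511 -3.934 0.857
vertex 1.165 -2.727 1.44
endloop
endfacet
facet normal 0.480 0.115 0.870
outer loop
vertex 2.216 -2.475 3.345
vertex 4.395 -2.453 2.14
vertex 3.049 -1.246 2.723
endloop
endfacet
facet normal -0.517 -0.764 0.386
outer loop
vertex 3.562 -3.682 2.762
vertex 2.216 -2.475 3.345
vertex 2.511 -3.934 0.857
endloop
endfacet
facet normal 0.480 0.115 0.870
outer loop
vertex 3.562 -3.682 2.762
vertex 4.395 -2.453 2.14
vertex 2.216 -2.475 3.345
endloop
endfacet
facet normal 0.517 0.764 -0.386
outer loop
vertex 3.049 -1.246 2.723
vertex 4.395 -2.453 2.14
vertex 1.998 -1.498 0.818
endloop
endfacet
facet normal -0.480 -0.115 -0.870
outer loop
vertex 3.344 -2.705 0.235
vertex 2.511 -3.934 0.857
vertex 1.998 -1.498 0.818
endloop
endfacet
facet normal 0.517 0.764 -0.386
outer loop
vertex 1.998 -1.498 0.818
vertex 4.395 -2.453 2.14
vertex 3.344 -2.705 0.235
endloop
endfacet
facet normal 0.709 -0.636 -0.307
outer loop
vertex 3.344 -2.705 0.235
vertex 3.562 -3.682 2.762
vertex 2.511 -3.934 0.857
endloop
endfacet
facet normal 0.709 -0.636 -0.307
outer loop
vertex 4.395 -2.453 2.14
vertex 3.562 -3.682 2.762
vertex 3.344 -2.705 0.235
endloop
endfacet
facet normal -0.656 0.698 -0.288
outer loop
vertex 1.091 1.309 -0.591
vertex 1.566 2.466 1.134
vertex 2.209 2.032 -1.384
endloop
endfacet
facet normal -0.223 -0.543 -0.809
outer loop
vertex 2.734 1.474 -1.154
vertex 1.091 1.309 -0.591
vertex 2.209 2.032 -1.384
endloop
endfacet
facet normal -0.655 0.698 -0.288
outer loop
vertex 2.209 2.032 -1.384
vertex 1.566 2.466 1.134
vertex 2.685 3.189 0.34
endloop
endfacet
facet normal 0.721 0.467 -0.512
outer loop
vertex 2.685 3.189 0.34
vertex 2.734 1.474 -1.154
vertex 2.209 2.032 -1.384
endloop
endfacet
facet normal -0.721 -0.467 0.512
outer loop
vertex 1.091 1.309 -0.591
vertex 2.091 1.908 1.364
vertex 1.566 2.466 1.134
endloop
endfacet
facet normal -0.223 -0.544 -0.809
outer loop
vertex 1.615 0.751 -0.36
vertex 1.091 1.309 -0.591
vertex 2.734 1.474 -1.154
endloop
endfacet
facet normal -0.722 -0.466 0.512
outer loop
vertex 1.615 0.751 -0.36
vertex 2.091 1.908 1.364
vertex 1.091 1.309 -0.591
endloop
endfacet
facet normal 0.223 0.543 0.809
outer loop
vertex 1.566 2.466 1.134
vertex 2.091 1.908 1.364
vertex 2.685 3.189 0.34
endloop
endfacet
facet normal 0.722 0.466 -0.511
outer loop
vertex 3.209 2.631 0.571
vertex 2.734 1.474 -1.154
vertex 2.685 3.189 0.34
endloop
endfacet
facet normal 0.222 0.544 0.809
outer loop
vertex 2.685 3.189 0.34
vertex 2.091 1.908 1.364
vertex 3.209 2.631 0.571
endloop
endfacet
facet normal 0.655 -0.698 0.288
outer loop
vertex 3.209 2.631 0.571
vertex 1.615 0.751 -0.36
vertex 2.734 1.474 -1.154
endloop
endfacet
facet normal 0.656 -0.698 0.288
outer loop
vertex 2.091 1.908 1.364
vertex 1.615 0.751 -0.36
vertex 3.209 2.631 0.571
endloop
endfacet
facet normal 0.016 0.784 -0.621
outer loop
vertex 4.415 2.74 -4.249
vertex 3.483 2.993 -3.954
vertex 4.368 3.284 -3.564
endloop
endfacet
facet normal 0.859 -0.371 0.354
outer loop
vertex 4.415 2.74 -4.249
vertex 4.368 3.284 -3.564
vertex 3.457 1.747 -2.966
endloop
endfacet
facet normal 0.016 0.784 -0.621
outer loop
vertex 4.368 3.284 -3.564
vertex 3.483 2.993 -3.954
vertex 3.654 3.609 -3.172
endloop
endfacet
facet normal 0.496 0.043 0.867
outer loop
vertex 4.368 3.284 -3.564
vertex 3.654 3.609 -3.172
vertex 3.457 1.747 -2.966
endloop
endfacet
facet normal 0.016 0.784 -0.621
outer loop
vertex 3.654 3.609 -3.172
vertex 3.483 2.993 -3.954
vertex 2.811 3.47 -3.369
endloop
endfacet
facet normal -0.246 0.132 0.960
outer loop
vertex 3.654 3.609 -3.172
vertex 2.811 3.47 -3.369
vertex 3.457 1.747 -2.966
endloop
endfacet
facet normal 0.016 0.784 -0.621
outer loop
vertex 2.811 3.47 -3.369
vertex 3.483 2.993 -3.954
vertex 2.474 2.972 -4.006
endloop
endfacet
facet normal -0.809 -0.172 0.562
outer loop
vertex 2.811 3.47 -3.369
vertex 2.474 2.972 -4.006
vertex 3.457 1.747 -2.966
endloop
endfacet
facet normal 0.016 0.784 -0.621
outer loop
vertex 2.474 2.972 -4.006
vertex 3.483 2.993 -3.954
vertex 2.896 2.49 -4.604
endloop
endfacet
facet normal -0.768 -0.639 -0.027
outer loop
vertex 2.474 2.972 -4.006
vertex 2.896 2.49 -4.604
vertex 3.457 1.747 -2.966
endloop
endfacet
facet normal 0.017 0.783 -0.621
outer loop
vertex 2.896 2.49 -4.604
vertex 3.483 2.993 -3.954
vertex 3.76 2.386 -4.712
endloop
endfacet
facet normal -0.156 -0.919 -0.363
outer loop
vertex 2.896 2.49 -4.604
vertex 3.76 2.386 -4.712
vertex 3.457 1.747 -2.966
endloop
endfacet
facet normal 0.016 0.783 -0.621
outer loop
vertex 3.76 2.386 -4.712
vertex 3.483 2.993 -3.954
vertex 4.415 2.74 -4.249
endloop
endfacet
facet normal 0.569 -0.799 -0.194
outer loop
vertex 3.76 2.386 -4.712
vertex 4.415 2.74 -4.249
vertex 3.457 1.747 -2.966
endloop
endfacet

endsolid


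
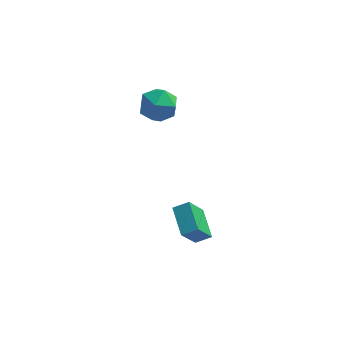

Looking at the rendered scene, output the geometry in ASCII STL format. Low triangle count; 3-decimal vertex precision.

solid 
facet normal -0.995 -0.049 0.091
outer loop
vertex 0.259 2.758 2.309
vertex 0.342 1.607 2.591
vertex 0.379 2.432 3.445
endloop
endfacet
facet normal -0.756 0.603 0.253
outer loop
vertex 0.259 2.758 2.309
vertex 0.379 2.432 3.445
vertex 0.984 3.365 3.028
endloop
endfacet
facet normal -0.406 0.858 -0.314
outer loop
vertex 0.259 2.758 2.309
vertex 0.984 3.365 3.028
vertex 1.321 3.117 1.916
endloop
endfacet
facet normal -0.429 0.362 -0.828
outer loop
vertex 0.259 2.758 2.309
vertex 1.321 3.117 1.916
vertex 0.924 2.031 1.646
endloop
endfacet
facet normal -0.792 -0.198 -0.577
outer loop
vertex 0.259 2.758 2.309
vertex 0.924 2.031 1.646
vertex 0.342 1.607 2.591
endloop
endfacet
facet normal -0.289 0.541 0.790
outer loop
vertex 0.984 3.365 3.028
vertex 0.379 2.432 3.445
vertex 1.516 2.589 3.754
endloop
endfacet
facet normal -0.675 -0.516 0.527
outer loop
vertex 0.379 2.432 3.445
vertex 0.342 1.607 2.591
vertex 1.119 1.503 3.484
endloop
endfacet
facet normal -0.348 -0.757 -0.554
outer loop
vertex 0.342 1.607 2.591
vertex 0.924 2.031 1.646
vertex 1.456 1.255 2.372
endloop
endfacet
facet normal 0.240 0.151 -0.959
outer loop
vertex 0.924 2.031 1.646
vertex 1.321 3.117 1.916
vertex 2.061 2.188 1.955
endloop
endfacet
facet normal 0.276 0.953 -0.129
outer loop
vertex 1.321 3.117 1.916
vertex 0.984 3.365 3.028
vertex 2.098 3.013 2.809
endloop
endfacet
facet normal 0.429 -0.362 0.828
outer loop
vertex 2.181 1.862 3.091
vertex 1.516 2.589 3.754
vertex 1.119 1.503 3.484
endloop
endfacet
facet normal 0.406 -0.858 0.314
outer loop
vertex 2.181 1.862 3.091
vertex 1.119 1.503 3.484
vertex 1.456 1.255 2.372
endloop
endfacet
facet normal 0.756 -0.603 -0.253
outer loop
vertex 2.181 1.862 3.091
vertex 1.456 1.255 2.372
vertex 2.061 2.188 1.955
endloop
endfacet
facet normal 0.995 0.049 -0.091
outer loop
vertex 2.181 1.862 3.091
vertex 2.061 2.188 1.955
vertex 2.098 3.013 2.809
endloop
endfacet
facet normal 0.792 0.198 0.577
outer loop
vertex 2.181 1.862 3.091
vertex 2.098 3.013 2.809
vertex 1.516 2.589 3.754
endloop
endfacet
facet normal -0.240 -0.151 0.959
outer loop
vertex 1.119 1.503 3.484
vertex 1.516 2.589 3.754
vertex 0.379 2.432 3.445
endloop
endfacet
facet normal -0.276 -0.953 0.129
outer loop
vertex 1.456 1.255 2.372
vertex 1.119 1.503 3.484
vertex 0.342 1.607 2.591
endloop
endfacet
facet normal 0.289 -0.541 -0.790
outer loop
vertex 2.061 2.188 1.955
vertex 1.456 1.255 2.372
vertex 0.924 2.031 1.646
endloop
endfacet
facet normal 0.675 0.516 -0.527
outer loop
vertex 2.098 3.013 2.809
vertex 2.061 2.188 1.955
vertex 1.321 3.117 1.916
endloop
endfacet
facet normal 0.348 0.757 0.554
outer loop
vertex 1.516 2.589 3.754
vertex 2.098 3.013 2.809
vertex 0.984 3.365 3.028
endloop
endfacet
facet normal -0.338 -0.442 0.831
outer loop
vertex 3.785 -2.455 -2.955
vertex 3.163 -0.862 -2.361
vertex 2.935 -2.624 -3.391
endloop
endfacet
facet normal 0.343 -0.880 -0.328
outer loop
vertex 3.597 -1.758 -5.019
vertex 3.785 -2.455 -2.955
vertex 2.935 -2.624 -3.391
endloop
endfacet
facet normal -0.337 -0.442 0.831
outer loop
vertex 2.935 -2.624 -3.391
vertex 3.163 -0.862 -2.361
vertex 2.313 -1.032 -2.796
endloop
endfacet
facet normal -0.876 -0.174 -0.449
outer loop
vertex 2.313 -1.032 -2.796
vertex 3.597 -1.758 -5.019
vertex 2.935 -2.624 -3.391
endloop
endfacet
facet normal 0.876 0.175 0.449
outer loop
vertex 3.785 -2.455 -2.955
vertex 3.825 0.004 -3.989
vertex 3.163 -0.862 -2.361
endloop
endfacet
facet normal 0.344 -0.880 -0.328
outer loop
vertex 4.447 -1.588 -4.584
vertex 3.785 -2.455 -2.955
vertex 3.597 -1.758 -5.019
endloop
endfacet
facet normal 0.876 0.175 0.449
outer loop
vertex 4.447 -1.588 -4.584
vertex 3.825 0.004 -3.989
vertex 3.785 -2.455 -2.955
endloop
endfacet
facet normal -0.344 0.880 0.328
outer loop
vertex 3.163 -0.862 -2.361
vertex 3.825 0.004 -3.989
vertex 2.313 -1.032 -2.796
endloop
endfacet
facet normal -0.876 -0.175 -0.449
outer loop
vertex 2.975 -0.165 -4.425
vertex 3.597 -1.758 -5.019
vertex 2.313 -1.032 -2.796
endloop
endfacet
facet normal -0.343 0.880 0.329
outer loop
vertex 2.313 -1.032 -2.796
vertex 3.825 0.004 -3.989
vertex 2.975 -0.165 -4.425
endloop
endfacet
facet normal 0.337 0.442 -0.831
outer loop
vertex 2.975 -0.165 -4.425
vertex 4.447 -1.588 -4.584
vertex 3.597 -1.758 -5.019
endloop
endfacet
facet normal 0.338 0.443 -0.831
outer loop
vertex 3.825 0.004 -3.989
vertex 4.447 -1.588 -4.584
vertex 2.975 -0.165 -4.425
endloop
endfacet

endsolid


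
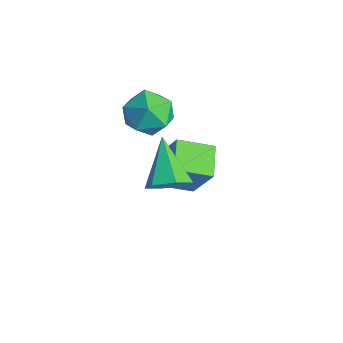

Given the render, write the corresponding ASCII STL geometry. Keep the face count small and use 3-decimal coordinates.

solid 
facet normal -0.506 -0.152 -0.849
outer loop
vertex -1.056 -0.343 -0.746
vertex -2.126 0.265 -0.217
vertex -0.581 0.939 -1.259
endloop
endfacet
facet normal 0.799 -0.454 -0.395
outer loop
vertex 0.406 1.235 0.397
vertex -1.056 -0.343 -0.746
vertex -0.581 0.939 -1.259
endloop
endfacet
facet normal -0.506 -0.151 -0.849
outer loop
vertex -0.581 0.939 -1.259
vertex -2.126 0.265 -0.217
vertex -1.651 1.547 -0.729
endloop
endfacet
facet normal 0.325 0.878 -0.351
outer loop
vertex -1.651 1.547 -0.729
vertex 0.406 1.235 0.397
vertex -0.581 0.939 -1.259
endloop
endfacet
facet normal -0.325 -0.878 0.351
outer loop
vertex -1.056 -0.343 -0.746
vertex -1.139 0.561 1.439
vertex -2.126 0.265 -0.217
endloop
endfacet
facet normal 0.799 -0.454 -0.395
outer loop
vertex -0.069 -0.047 0.909
vertex -1.056 -0.343 -0.746
vertex 0.406 1.235 0.397
endloop
endfacet
facet normal -0.325 -0.878 0.351
outer loop
vertex -0.069 -0.047 0.909
vertex -1.139 0.561 1.439
vertex -1.056 -0.343 -0.746
endloop
endfacet
facet normal -0.799 0.454 0.395
outer loop
vertex -2.126 0.265 -0.217
vertex -1.139 0.561 1.439
vertex -1.651 1.547 -0.729
endloop
endfacet
facet normal 0.325 0.878 -0.351
outer loop
vertex -0.664 1.843 0.926
vertex 0.406 1.235 0.397
vertex -1.651 1.547 -0.729
endloop
endfacet
facet normal -0.799 0.454 0.395
outer loop
vertex -1.651 1.547 -0.729
vertex -1.139 0.561 1.439
vertex -0.664 1.843 0.926
endloop
endfacet
facet normal 0.506 0.152 0.849
outer loop
vertex -0.664 1.843 0.926
vertex -0.069 -0.047 0.909
vertex 0.406 1.235 0.397
endloop
endfacet
facet normal 0.507 0.152 0.849
outer loop
vertex -1.139 0.561 1.439
vertex -0.069 -0.047 0.909
vertex -0.664 1.843 0.926
endloop
endfacet
facet normal 0.753 -0.236 -0.614
outer loop
vertex 3.229 -1.597 3.904
vertex 2.716 -1.604 3.277
vertex 3.097 -0.919 3.481
endloop
endfacet
facet normal 0.336 0.545 0.768
outer loop
vertex 3.229 -1.597 3.904
vertex 3.097 -0.919 3.481
vertex 1.284 -1.156 4.443
endloop
endfacet
facet normal 0.753 -0.236 -0.614
outer loop
vertex 3.097 -0.919 3.481
vertex 2.716 -1.604 3.277
vertex 2.584 -0.926 2.854
endloop
endfacet
facet normal -0.095 0.993 0.066
outer loop
vertex 3.097 -0.919 3.481
vertex 2.584 -0.926 2.854
vertex 1.284 -1.156 4.443
endloop
endfacet
facet normal 0.753 -0.236 -0.614
outer loop
vertex 2.584 -0.926 2.854
vertex 2.716 -1.604 3.277
vertex 2.203 -1.611 2.65
endloop
endfacet
facet normal -0.692 0.531 -0.489
outer loop
vertex 2.584 -0.926 2.854
vertex 2.203 -1.611 2.65
vertex 1.284 -1.156 4.443
endloop
endfacet
facet normal 0.753 -0.235 -0.614
outer loop
vertex 2.203 -1.611 2.65
vertex 2.716 -1.604 3.277
vertex 2.335 -2.289 3.072
endloop
endfacet
facet normal -0.859 -0.381 -0.343
outer loop
vertex 2.203 -1.611 2.65
vertex 2.335 -2.289 3.072
vertex 1.284 -1.156 4.443
endloop
endfacet
facet normal 0.753 -0.235 -0.614
outer loop
vertex 2.335 -2.289 3.072
vertex 2.716 -1.604 3.277
vertex 2.848 -2.282 3.699
endloop
endfacet
facet normal -0.427 -0.830 0.359
outer loop
vertex 2.335 -2.289 3.072
vertex 2.848 -2.282 3.699
vertex 1.284 -1.156 4.443
endloop
endfacet
facet normal 0.753 -0.235 -0.614
outer loop
vertex 2.848 -2.282 3.699
vertex 2.716 -1.604 3.277
vertex 3.229 -1.597 3.904
endloop
endfacet
facet normal 0.170 -0.368 0.914
outer loop
vertex 2.848 -2.282 3.699
vertex 3.229 -1.597 3.904
vertex 1.284 -1.156 4.443
endloop
endfacet
facet normal -0.860 0.257 0.442
outer loop
vertex -2.063 0.379 3.227
vertex -2.405 -0.6 3.131
vertex -1.881 -0.313 3.984
endloop
endfacet
facet normal -0.321 0.659 0.680
outer loop
vertex -2.063 0.379 3.227
vertex -1.881 -0.313 3.984
vertex -1.133 0.35 3.694
endloop
endfacet
facet normal -0.029 0.992 0.120
outer loop
vertex -2.063 0.379 3.227
vertex -1.133 0.35 3.694
vertex -1.194 0.473 2.662
endloop
endfacet
facet normal -0.388 0.796 -0.465
outer loop
vertex -2.063 0.379 3.227
vertex -1.194 0.473 2.662
vertex -1.98 -0.114 2.314
endloop
endfacet
facet normal -0.902 0.341 -0.266
outer loop
vertex -2.063 0.379 3.227
vertex -1.98 -0.114 2.314
vertex -2.405 -0.6 3.131
endloop
endfacet
facet normal 0.172 0.225 0.959
outer loop
vertex -1.133 0.35 3.694
vertex -1.881 -0.313 3.984
vertex -0.9 -0.646 3.886
endloop
endfacet
facet normal -0.700 -0.426 0.573
outer loop
vertex -1.881 -0.313 3.984
vertex -2.405 -0.6 3.131
vertex -1.686 -1.233 3.538
endloop
endfacet
facet normal -0.768 -0.290 -0.572
outer loop
vertex -2.405 -0.6 3.131
vertex -1.98 -0.114 2.314
vertex -1.747 -1.11 2.506
endloop
endfacet
facet normal 0.062 0.446 -0.893
outer loop
vertex -1.98 -0.114 2.314
vertex -1.194 0.473 2.662
vertex -0.999 -0.447 2.216
endloop
endfacet
facet normal 0.643 0.764 0.053
outer loop
vertex -1.194 0.473 2.662
vertex -1.133 0.35 3.694
vertex -0.475 -0.16 3.069
endloop
endfacet
facet normal 0.388 -0.796 0.465
outer loop
vertex -0.817 -1.139 2.973
vertex -0.9 -0.646 3.886
vertex -1.686 -1.233 3.538
endloop
endfacet
facet normal 0.029 -0.992 -0.120
outer loop
vertex -0.817 -1.139 2.973
vertex -1.686 -1.233 3.538
vertex -1.747 -1.11 2.506
endloop
endfacet
facet normal 0.321 -0.659 -0.680
outer loop
vertex -0.817 -1.139 2.973
vertex -1.747 -1.11 2.506
vertex -0.999 -0.447 2.216
endloop
endfacet
facet normal 0.860 -0.257 -0.442
outer loop
vertex -0.817 -1.139 2.973
vertex -0.999 -0.447 2.216
vertex -0.475 -0.16 3.069
endloop
endfacet
facet normal 0.902 -0.341 0.266
outer loop
vertex -0.817 -1.139 2.973
vertex -0.475 -0.16 3.069
vertex -0.9 -0.646 3.886
endloop
endfacet
facet normal -0.062 -0.446 0.893
outer loop
vertex -1.686 -1.233 3.538
vertex -0.9 -0.646 3.886
vertex -1.881 -0.313 3.984
endloop
endfacet
facet normal -0.643 -0.764 -0.053
outer loop
vertex -1.747 -1.11 2.506
vertex -1.686 -1.233 3.538
vertex -2.405 -0.6 3.131
endloop
endfacet
facet normal -0.172 -0.225 -0.959
outer loop
vertex -0.999 -0.447 2.216
vertex -1.747 -1.11 2.506
vertex -1.98 -0.114 2.314
endloop
endfacet
facet normal 0.700 0.426 -0.573
outer loop
vertex -0.475 -0.16 3.069
vertex -0.999 -0.447 2.216
vertex -1.194 0.473 2.662
endloop
endfacet
facet normal 0.768 0.290 0.572
outer loop
vertex -0.9 -0.646 3.886
vertex -0.475 -0.16 3.069
vertex -1.133 0.35 3.694
endloop
endfacet

endsolid


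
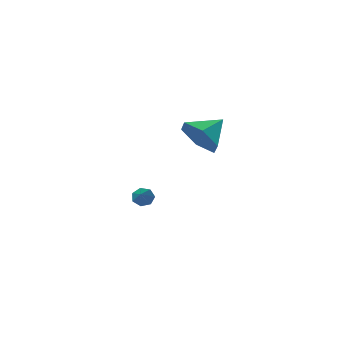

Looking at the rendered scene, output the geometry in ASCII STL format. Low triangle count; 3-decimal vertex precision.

solid 
facet normal -0.471 -0.742 -0.476
outer loop
vertex 0.819 -3.229 -3.887
vertex 0.453 -2.878 -4.072
vertex 0.919 -3.028 -4.299
endloop
endfacet
facet normal 0.939 -0.339 0.062
outer loop
vertex 0.819 -3.229 -3.887
vertex 0.919 -3.028 -4.299
vertex 1.467 -1.282 -3.048
endloop
endfacet
facet normal -0.471 -0.742 -0.477
outer loop
vertex 0.919 -3.028 -4.299
vertex 0.453 -2.878 -4.072
vertex 0.667 -2.714 -4.539
endloop
endfacet
facet normal 0.786 0.178 -0.592
outer loop
vertex 0.919 -3.028 -4.299
vertex 0.667 -2.714 -4.539
vertex 1.467 -1.282 -3.048
endloop
endfacet
facet normal -0.472 -0.741 -0.477
outer loop
vertex 0.667 -2.714 -4.539
vertex 0.453 -2.878 -4.072
vertex 0.254 -2.523 -4.427
endloop
endfacet
facet normal 0.120 0.683 -0.721
outer loop
vertex 0.667 -2.714 -4.539
vertex 0.254 -2.523 -4.427
vertex 1.467 -1.282 -3.048
endloop
endfacet
facet normal -0.472 -0.741 -0.477
outer loop
vertex 0.254 -2.523 -4.427
vertex 0.453 -2.878 -4.072
vertex -0.009 -2.599 -4.048
endloop
endfacet
facet normal -0.558 0.798 -0.227
outer loop
vertex 0.254 -2.523 -4.427
vertex -0.009 -2.599 -4.048
vertex 1.467 -1.282 -3.048
endloop
endfacet
facet normal -0.473 -0.742 -0.476
outer loop
vertex -0.009 -2.599 -4.048
vertex 0.453 -2.878 -4.072
vertex 0.075 -2.885 -3.686
endloop
endfacet
facet normal -0.738 0.436 0.515
outer loop
vertex -0.009 -2.599 -4.048
vertex 0.075 -2.885 -3.686
vertex 1.467 -1.282 -3.048
endloop
endfacet
facet normal -0.471 -0.743 -0.475
outer loop
vertex 0.075 -2.885 -3.686
vertex 0.453 -2.878 -4.072
vertex 0.444 -3.165 -3.614
endloop
endfacet
facet normal -0.285 -0.131 0.950
outer loop
vertex 0.075 -2.885 -3.686
vertex 0.444 -3.165 -3.614
vertex 1.467 -1.282 -3.048
endloop
endfacet
facet normal -0.472 -0.743 -0.475
outer loop
vertex 0.444 -3.165 -3.614
vertex 0.453 -2.878 -4.072
vertex 0.819 -3.229 -3.887
endloop
endfacet
facet normal 0.463 -0.476 0.748
outer loop
vertex 0.444 -3.165 -3.614
vertex 0.819 -3.229 -3.887
vertex 1.467 -1.282 -3.048
endloop
endfacet
facet normal 0.859 0.134 -0.494
outer loop
vertex 1.527 2.642 2.724
vertex 0.97 2.93 1.833
vertex 1.268 3.688 2.558
endloop
endfacet
facet normal -0.078 0.137 0.987
outer loop
vertex 1.527 2.642 2.724
vertex 1.268 3.688 2.558
vertex -0.31 2.73 2.567
endloop
endfacet
facet normal 0.859 0.134 -0.493
outer loop
vertex 1.268 3.688 2.558
vertex 0.97 2.93 1.833
vertex 0.711 3.976 1.666
endloop
endfacet
facet normal -0.443 0.735 0.514
outer loop
vertex 1.268 3.688 2.558
vertex 0.711 3.976 1.666
vertex -0.31 2.73 2.567
endloop
endfacet
facet normal 0.860 0.134 -0.492
outer loop
vertex 0.711 3.976 1.666
vertex 0.97 2.93 1.833
vertex 0.414 3.219 0.941
endloop
endfacet
facet normal -0.825 0.525 -0.210
outer loop
vertex 0.711 3.976 1.666
vertex 0.414 3.219 0.941
vertex -0.31 2.73 2.567
endloop
endfacet
facet normal 0.860 0.135 -0.492
outer loop
vertex 0.414 3.219 0.941
vertex 0.97 2.93 1.833
vertex 0.673 2.173 1.107
endloop
endfacet
facet normal -0.842 -0.282 -0.460
outer loop
vertex 0.414 3.219 0.941
vertex 0.673 2.173 1.107
vertex -0.31 2.73 2.567
endloop
endfacet
facet normal 0.859 0.136 -0.493
outer loop
vertex 0.673 2.173 1.107
vertex 0.97 2.93 1.833
vertex 1.23 1.885 1.999
endloop
endfacet
facet normal -0.477 -0.879 0.014
outer loop
vertex 0.673 2.173 1.107
vertex 1.23 1.885 1.999
vertex -0.31 2.73 2.567
endloop
endfacet
facet normal 0.859 0.135 -0.493
outer loop
vertex 1.23 1.885 1.999
vertex 0.97 2.93 1.833
vertex 1.527 2.642 2.724
endloop
endfacet
facet normal -0.095 -0.669 0.737
outer loop
vertex 1.23 1.885 1.999
vertex 1.527 2.642 2.724
vertex -0.31 2.73 2.567
endloop
endfacet

endsolid


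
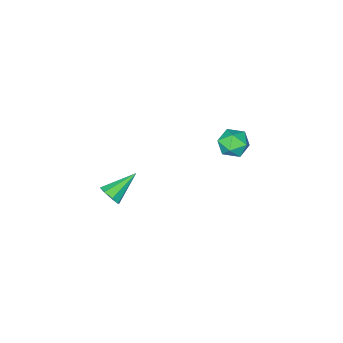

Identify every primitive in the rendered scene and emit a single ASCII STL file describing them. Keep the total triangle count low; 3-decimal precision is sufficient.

solid 
facet normal 0.857 -0.084 -0.508
outer loop
vertex 5.172 -0.192 -2.367
vertex 4.756 -0.251 -3.059
vertex 5.07 0.36 -2.63
endloop
endfacet
facet normal 0.181 0.450 0.874
outer loop
vertex 5.172 -0.192 -2.367
vertex 5.07 0.36 -2.63
vertex 2.904 -0.069 -1.961
endloop
endfacet
facet normal 0.857 -0.083 -0.508
outer loop
vertex 5.07 0.36 -2.63
vertex 4.756 -0.251 -3.059
vertex 4.784 0.555 -3.144
endloop
endfacet
facet normal -0.064 0.921 0.385
outer loop
vertex 5.07 0.36 -2.63
vertex 4.784 0.555 -3.144
vertex 2.904 -0.069 -1.961
endloop
endfacet
facet normal 0.857 -0.083 -0.509
outer loop
vertex 4.784 0.555 -3.144
vertex 4.756 -0.251 -3.059
vertex 4.481 0.277 -3.609
endloop
endfacet
facet normal -0.436 0.869 -0.235
outer loop
vertex 4.784 0.555 -3.144
vertex 4.481 0.277 -3.609
vertex 2.904 -0.069 -1.961
endloop
endfacet
facet normal 0.857 -0.084 -0.509
outer loop
vertex 4.481 0.277 -3.609
vertex 4.756 -0.251 -3.059
vertex 4.339 -0.309 -3.751
endloop
endfacet
facet normal -0.717 0.323 -0.618
outer loop
vertex 4.481 0.277 -3.609
vertex 4.339 -0.309 -3.751
vertex 2.904 -0.069 -1.961
endloop
endfacet
facet normal 0.857 -0.084 -0.509
outer loop
vertex 4.339 -0.309 -3.751
vertex 4.756 -0.251 -3.059
vertex 4.441 -0.861 -3.488
endloop
endfacet
facet normal -0.742 -0.395 -0.542
outer loop
vertex 4.339 -0.309 -3.751
vertex 4.441 -0.861 -3.488
vertex 2.904 -0.069 -1.961
endloop
endfacet
facet normal 0.857 -0.085 -0.509
outer loop
vertex 4.441 -0.861 -3.488
vertex 4.756 -0.251 -3.059
vertex 4.727 -1.056 -2.974
endloop
endfacet
facet normal -0.498 -0.866 -0.052
outer loop
vertex 4.441 -0.861 -3.488
vertex 4.727 -1.056 -2.974
vertex 2.904 -0.069 -1.961
endloop
endfacet
facet normal 0.857 -0.085 -0.508
outer loop
vertex 4.727 -1.056 -2.974
vertex 4.756 -0.251 -3.059
vertex 5.03 -0.778 -2.509
endloop
endfacet
facet normal -0.125 -0.814 0.568
outer loop
vertex 4.727 -1.056 -2.974
vertex 5.03 -0.778 -2.509
vertex 2.904 -0.069 -1.961
endloop
endfacet
facet normal 0.857 -0.085 -0.508
outer loop
vertex 5.03 -0.778 -2.509
vertex 4.756 -0.251 -3.059
vertex 5.172 -0.192 -2.367
endloop
endfacet
facet normal 0.156 -0.268 0.951
outer loop
vertex 5.03 -0.778 -2.509
vertex 5.172 -0.192 -2.367
vertex 2.904 -0.069 -1.961
endloop
endfacet
facet normal -1.000 -0.000 -0.001
outer loop
vertex -4.714 1.326 -3.226
vertex -4.714 0.228 -3.11
vertex -4.715 0.877 -2.217
endloop
endfacet
facet normal -0.745 0.610 0.270
outer loop
vertex -4.714 1.326 -3.226
vertex -4.715 0.877 -2.217
vertex -4.077 1.752 -2.431
endloop
endfacet
facet normal -0.332 0.916 -0.225
outer loop
vertex -4.714 1.326 -3.226
vertex -4.077 1.752 -2.431
vertex -3.682 1.644 -3.456
endloop
endfacet
facet normal -0.332 0.496 -0.802
outer loop
vertex -4.714 1.326 -3.226
vertex -3.682 1.644 -3.456
vertex -4.076 0.702 -3.876
endloop
endfacet
facet normal -0.745 -0.070 -0.664
outer loop
vertex -4.714 1.326 -3.226
vertex -4.076 0.702 -3.876
vertex -4.714 0.228 -3.11
endloop
endfacet
facet normal -0.334 0.447 0.830
outer loop
vertex -4.077 1.752 -2.431
vertex -4.715 0.877 -2.217
vertex -3.684 0.918 -1.824
endloop
endfacet
facet normal -0.746 -0.539 0.391
outer loop
vertex -4.715 0.877 -2.217
vertex -4.714 0.228 -3.11
vertex -4.078 -0.024 -2.244
endloop
endfacet
facet normal -0.333 -0.652 -0.681
outer loop
vertex -4.714 0.228 -3.11
vertex -4.076 0.702 -3.876
vertex -3.683 -0.132 -3.269
endloop
endfacet
facet normal 0.334 0.264 -0.905
outer loop
vertex -4.076 0.702 -3.876
vertex -3.682 1.644 -3.456
vertex -3.045 0.743 -3.483
endloop
endfacet
facet normal 0.334 0.942 0.029
outer loop
vertex -3.682 1.644 -3.456
vertex -4.077 1.752 -2.431
vertex -3.046 1.392 -2.59
endloop
endfacet
facet normal 0.332 -0.496 0.802
outer loop
vertex -3.046 0.294 -2.474
vertex -3.684 0.918 -1.824
vertex -4.078 -0.024 -2.244
endloop
endfacet
facet normal 0.332 -0.916 0.225
outer loop
vertex -3.046 0.294 -2.474
vertex -4.078 -0.024 -2.244
vertex -3.683 -0.132 -3.269
endloop
endfacet
facet normal 0.745 -0.610 -0.270
outer loop
vertex -3.046 0.294 -2.474
vertex -3.683 -0.132 -3.269
vertex -3.045 0.743 -3.483
endloop
endfacet
facet normal 1.000 0.000 0.001
outer loop
vertex -3.046 0.294 -2.474
vertex -3.045 0.743 -3.483
vertex -3.046 1.392 -2.59
endloop
endfacet
facet normal 0.745 0.070 0.664
outer loop
vertex -3.046 0.294 -2.474
vertex -3.046 1.392 -2.59
vertex -3.684 0.918 -1.824
endloop
endfacet
facet normal -0.334 -0.264 0.905
outer loop
vertex -4.078 -0.024 -2.244
vertex -3.684 0.918 -1.824
vertex -4.715 0.877 -2.217
endloop
endfacet
facet normal -0.334 -0.942 -0.029
outer loop
vertex -3.683 -0.132 -3.269
vertex -4.078 -0.024 -2.244
vertex -4.714 0.228 -3.11
endloop
endfacet
facet normal 0.334 -0.447 -0.830
outer loop
vertex -3.045 0.743 -3.483
vertex -3.683 -0.132 -3.269
vertex -4.076 0.702 -3.876
endloop
endfacet
facet normal 0.746 0.539 -0.391
outer loop
vertex -3.046 1.392 -2.59
vertex -3.045 0.743 -3.483
vertex -3.682 1.644 -3.456
endloop
endfacet
facet normal 0.333 0.652 0.681
outer loop
vertex -3.684 0.918 -1.824
vertex -3.046 1.392 -2.59
vertex -4.077 1.752 -2.431
endloop
endfacet

endsolid


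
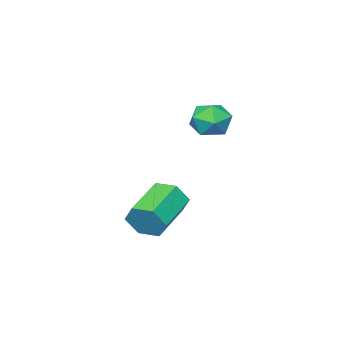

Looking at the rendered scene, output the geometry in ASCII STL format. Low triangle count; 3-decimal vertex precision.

solid 
facet normal -0.953 -0.298 0.051
outer loop
vertex -0.209 4.11 0.868
vertex 0.017 3.411 1.006
vertex -0.101 3.884 1.571
endloop
endfacet
facet normal -0.887 0.381 0.259
outer loop
vertex -0.209 4.11 0.868
vertex -0.101 3.884 1.571
vertex 0.128 4.562 1.357
endloop
endfacet
facet normal -0.599 0.750 -0.281
outer loop
vertex -0.209 4.11 0.868
vertex 0.128 4.562 1.357
vertex 0.387 4.508 0.66
endloop
endfacet
facet normal -0.486 0.298 -0.821
outer loop
vertex -0.209 4.11 0.868
vertex 0.387 4.508 0.66
vertex 0.319 3.797 0.442
endloop
endfacet
facet normal -0.705 -0.350 -0.617
outer loop
vertex -0.209 4.11 0.868
vertex 0.319 3.797 0.442
vertex 0.017 3.411 1.006
endloop
endfacet
facet normal -0.434 0.401 0.807
outer loop
vertex 0.128 4.562 1.357
vertex -0.101 3.884 1.571
vertex 0.561 4.143 1.798
endloop
endfacet
facet normal -0.538 -0.698 0.472
outer loop
vertex -0.101 3.884 1.571
vertex 0.017 3.411 1.006
vertex 0.493 3.432 1.58
endloop
endfacet
facet normal -0.137 -0.782 -0.608
outer loop
vertex 0.017 3.411 1.006
vertex 0.319 3.797 0.442
vertex 0.752 3.378 0.883
endloop
endfacet
facet normal 0.217 0.267 -0.939
outer loop
vertex 0.319 3.797 0.442
vertex 0.387 4.508 0.66
vertex 0.981 4.056 0.669
endloop
endfacet
facet normal 0.034 0.997 -0.065
outer loop
vertex 0.387 4.508 0.66
vertex 0.128 4.562 1.357
vertex 0.863 4.529 1.234
endloop
endfacet
facet normal 0.486 -0.298 0.821
outer loop
vertex 1.089 3.83 1.372
vertex 0.561 4.143 1.798
vertex 0.493 3.432 1.58
endloop
endfacet
facet normal 0.599 -0.750 0.281
outer loop
vertex 1.089 3.83 1.372
vertex 0.493 3.432 1.58
vertex 0.752 3.378 0.883
endloop
endfacet
facet normal 0.887 -0.381 -0.259
outer loop
vertex 1.089 3.83 1.372
vertex 0.752 3.378 0.883
vertex 0.981 4.056 0.669
endloop
endfacet
facet normal 0.953 0.298 -0.051
outer loop
vertex 1.089 3.83 1.372
vertex 0.981 4.056 0.669
vertex 0.863 4.529 1.234
endloop
endfacet
facet normal 0.705 0.350 0.617
outer loop
vertex 1.089 3.83 1.372
vertex 0.863 4.529 1.234
vertex 0.561 4.143 1.798
endloop
endfacet
facet normal -0.217 -0.267 0.939
outer loop
vertex 0.493 3.432 1.58
vertex 0.561 4.143 1.798
vertex -0.101 3.884 1.571
endloop
endfacet
facet normal -0.034 -0.997 0.065
outer loop
vertex 0.752 3.378 0.883
vertex 0.493 3.432 1.58
vertex 0.017 3.411 1.006
endloop
endfacet
facet normal 0.434 -0.401 -0.807
outer loop
vertex 0.981 4.056 0.669
vertex 0.752 3.378 0.883
vertex 0.319 3.797 0.442
endloop
endfacet
facet normal 0.538 0.698 -0.472
outer loop
vertex 0.863 4.529 1.234
vertex 0.981 4.056 0.669
vertex 0.387 4.508 0.66
endloop
endfacet
facet normal 0.137 0.782 0.608
outer loop
vertex 0.561 4.143 1.798
vertex 0.863 4.529 1.234
vertex 0.128 4.562 1.357
endloop
endfacet
facet normal 0.913 0.283 -0.295
outer loop
vertex 2.935 3.099 -2.077
vertex 2.655 3.397 -2.658
vertex 2.729 3.778 -2.064
endloop
endfacet
facet normal 0.287 0.069 0.955
outer loop
vertex 2.935 3.099 -2.077
vertex 2.729 3.778 -2.064
vertex 1.464 2.646 -1.602
endloop
endfacet
facet normal 0.288 0.067 0.955
outer loop
vertex 1.464 2.646 -1.602
vertex 2.729 3.778 -2.064
vertex 1.259 3.325 -1.588
endloop
endfacet
facet normal -0.913 -0.282 0.295
outer loop
vertex 1.464 2.646 -1.602
vertex 1.259 3.325 -1.588
vertex 1.185 2.943 -2.182
endloop
endfacet
facet normal 0.913 0.282 -0.294
outer loop
vertex 2.729 3.778 -2.064
vertex 2.655 3.397 -2.658
vertex 2.45 4.076 -2.644
endloop
endfacet
facet normal -0.106 0.863 0.494
outer loop
vertex 2.729 3.778 -2.064
vertex 2.45 4.076 -2.644
vertex 1.259 3.325 -1.588
endloop
endfacet
facet normal -0.106 0.863 0.494
outer loop
vertex 1.259 3.325 -1.588
vertex 2.45 4.076 -2.644
vertex 0.98 3.623 -2.169
endloop
endfacet
facet normal -0.913 -0.281 0.294
outer loop
vertex 1.259 3.325 -1.588
vertex 0.98 3.623 -2.169
vertex 1.185 2.943 -2.182
endloop
endfacet
facet normal 0.913 0.282 -0.295
outer loop
vertex 2.45 4.076 -2.644
vertex 2.655 3.397 -2.658
vertex 2.376 3.694 -3.238
endloop
endfacet
facet normal -0.394 0.795 -0.462
outer loop
vertex 2.45 4.076 -2.644
vertex 2.376 3.694 -3.238
vertex 0.98 3.623 -2.169
endloop
endfacet
facet normal -0.394 0.795 -0.461
outer loop
vertex 0.98 3.623 -2.169
vertex 2.376 3.694 -3.238
vertex 0.905 3.241 -2.763
endloop
endfacet
facet normal -0.913 -0.281 0.296
outer loop
vertex 0.98 3.623 -2.169
vertex 0.905 3.241 -2.763
vertex 1.185 2.943 -2.182
endloop
endfacet
facet normal 0.913 0.282 -0.295
outer loop
vertex 2.376 3.694 -3.238
vertex 2.655 3.397 -2.658
vertex 2.581 3.015 -3.252
endloop
endfacet
facet normal -0.288 -0.067 -0.955
outer loop
vertex 2.376 3.694 -3.238
vertex 2.581 3.015 -3.252
vertex 0.905 3.241 -2.763
endloop
endfacet
facet normal -0.288 -0.069 -0.955
outer loop
vertex 0.905 3.241 -2.763
vertex 2.581 3.015 -3.252
vertex 1.111 2.562 -2.776
endloop
endfacet
facet normal -0.913 -0.283 0.295
outer loop
vertex 0.905 3.241 -2.763
vertex 1.111 2.562 -2.776
vertex 1.185 2.943 -2.182
endloop
endfacet
facet normal 0.913 0.281 -0.294
outer loop
vertex 2.581 3.015 -3.252
vertex 2.655 3.397 -2.658
vertex 2.86 2.717 -2.671
endloop
endfacet
facet normal 0.106 -0.863 -0.494
outer loop
vertex 2.581 3.015 -3.252
vertex 2.86 2.717 -2.671
vertex 1.111 2.562 -2.776
endloop
endfacet
facet normal 0.106 -0.863 -0.494
outer loop
vertex 1.111 2.562 -2.776
vertex 2.86 2.717 -2.671
vertex 1.39 2.264 -2.196
endloop
endfacet
facet normal -0.913 -0.282 0.294
outer loop
vertex 1.111 2.562 -2.776
vertex 1.39 2.264 -2.196
vertex 1.185 2.943 -2.182
endloop
endfacet
facet normal 0.913 0.281 -0.296
outer loop
vertex 2.86 2.717 -2.671
vertex 2.655 3.397 -2.658
vertex 2.935 3.099 -2.077
endloop
endfacet
facet normal 0.394 -0.795 0.461
outer loop
vertex 2.86 2.717 -2.671
vertex 2.935 3.099 -2.077
vertex 1.39 2.264 -2.196
endloop
endfacet
facet normal 0.394 -0.795 0.462
outer loop
vertex 1.39 2.264 -2.196
vertex 2.935 3.099 -2.077
vertex 1.464 2.646 -1.602
endloop
endfacet
facet normal -0.913 -0.282 0.295
outer loop
vertex 1.39 2.264 -2.196
vertex 1.464 2.646 -1.602
vertex 1.185 2.943 -2.182
endloop
endfacet

endsolid


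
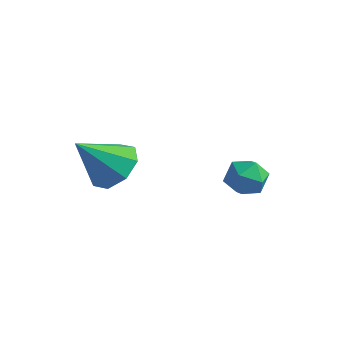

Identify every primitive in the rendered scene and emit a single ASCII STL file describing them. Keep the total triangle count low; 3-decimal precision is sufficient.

solid 
facet normal 0.376 0.562 -0.737
outer loop
vertex -0.48 -1.383 -0.627
vertex -1.285 -1.51 -1.135
vertex -0.984 -0.866 -0.49
endloop
endfacet
facet normal 0.389 0.138 0.911
outer loop
vertex -0.48 -1.383 -0.627
vertex -0.984 -0.866 -0.49
vertex -1.955 -2.51 0.175
endloop
endfacet
facet normal 0.377 0.562 -0.737
outer loop
vertex -0.984 -0.866 -0.49
vertex -1.285 -1.51 -1.135
vertex -1.664 -0.726 -0.731
endloop
endfacet
facet normal -0.207 0.470 0.858
outer loop
vertex -0.984 -0.866 -0.49
vertex -1.664 -0.726 -0.731
vertex -1.955 -2.51 0.175
endloop
endfacet
facet normal 0.377 0.562 -0.736
outer loop
vertex -1.664 -0.726 -0.731
vertex -1.285 -1.51 -1.135
vertex -2.122 -1.045 -1.209
endloop
endfacet
facet normal -0.781 0.379 0.496
outer loop
vertex -1.664 -0.726 -0.731
vertex -2.122 -1.045 -1.209
vertex -1.955 -2.51 0.175
endloop
endfacet
facet normal 0.378 0.562 -0.736
outer loop
vertex -2.122 -1.045 -1.209
vertex -1.285 -1.51 -1.135
vertex -2.089 -1.636 -1.644
endloop
endfacet
facet normal -0.996 -0.081 0.034
outer loop
vertex -2.122 -1.045 -1.209
vertex -2.089 -1.636 -1.644
vertex -1.955 -2.51 0.175
endloop
endfacet
facet normal 0.378 0.562 -0.736
outer loop
vertex -2.089 -1.636 -1.644
vertex -1.285 -1.51 -1.135
vertex -1.586 -2.153 -1.781
endloop
endfacet
facet normal -0.726 -0.639 -0.254
outer loop
vertex -2.089 -1.636 -1.644
vertex -1.586 -2.153 -1.781
vertex -1.955 -2.51 0.175
endloop
endfacet
facet normal 0.377 0.563 -0.736
outer loop
vertex -1.586 -2.153 -1.781
vertex -1.285 -1.51 -1.135
vertex -0.906 -2.293 -1.54
endloop
endfacet
facet normal -0.129 -0.971 -0.201
outer loop
vertex -1.586 -2.153 -1.781
vertex -0.906 -2.293 -1.54
vertex -1.955 -2.51 0.175
endloop
endfacet
facet normal 0.376 0.563 -0.736
outer loop
vertex -0.906 -2.293 -1.54
vertex -1.285 -1.51 -1.135
vertex -0.448 -1.974 -1.062
endloop
endfacet
facet normal 0.445 -0.881 0.161
outer loop
vertex -0.906 -2.293 -1.54
vertex -0.448 -1.974 -1.062
vertex -1.955 -2.51 0.175
endloop
endfacet
facet normal 0.376 0.562 -0.736
outer loop
vertex -0.448 -1.974 -1.062
vertex -1.285 -1.51 -1.135
vertex -0.48 -1.383 -0.627
endloop
endfacet
facet normal 0.660 -0.422 0.622
outer loop
vertex -0.448 -1.974 -1.062
vertex -0.48 -1.383 -0.627
vertex -1.955 -2.51 0.175
endloop
endfacet
facet normal -0.612 0.767 -0.193
outer loop
vertex 1.049 2.549 -3.056
vertex 0.447 2.147 -2.743
vertex 0.889 2.615 -2.286
endloop
endfacet
facet normal 0.053 0.996 -0.074
outer loop
vertex 1.049 2.549 -3.056
vertex 0.889 2.615 -2.286
vertex 1.637 2.557 -2.53
endloop
endfacet
facet normal 0.482 0.682 -0.549
outer loop
vertex 1.049 2.549 -3.056
vertex 1.637 2.557 -2.53
vertex 1.657 2.054 -3.137
endloop
endfacet
facet normal 0.082 0.258 -0.963
outer loop
vertex 1.049 2.549 -3.056
vertex 1.657 2.054 -3.137
vertex 0.922 1.8 -3.268
endloop
endfacet
facet normal -0.594 0.311 -0.742
outer loop
vertex 1.049 2.549 -3.056
vertex 0.922 1.8 -3.268
vertex 0.447 2.147 -2.743
endloop
endfacet
facet normal 0.249 0.778 0.577
outer loop
vertex 1.637 2.557 -2.53
vertex 0.889 2.615 -2.286
vertex 1.398 2.16 -1.892
endloop
endfacet
facet normal -0.829 0.407 0.385
outer loop
vertex 0.889 2.615 -2.286
vertex 0.447 2.147 -2.743
vertex 0.663 1.906 -2.023
endloop
endfacet
facet normal -0.798 -0.330 -0.504
outer loop
vertex 0.447 2.147 -2.743
vertex 0.922 1.8 -3.268
vertex 0.683 1.403 -2.63
endloop
endfacet
facet normal 0.296 -0.414 -0.861
outer loop
vertex 0.922 1.8 -3.268
vertex 1.657 2.054 -3.137
vertex 1.431 1.345 -2.874
endloop
endfacet
facet normal 0.943 0.270 -0.193
outer loop
vertex 1.657 2.054 -3.137
vertex 1.637 2.557 -2.53
vertex 1.873 1.813 -2.417
endloop
endfacet
facet normal -0.082 -0.258 0.963
outer loop
vertex 1.271 1.411 -2.104
vertex 1.398 2.16 -1.892
vertex 0.663 1.906 -2.023
endloop
endfacet
facet normal -0.482 -0.682 0.549
outer loop
vertex 1.271 1.411 -2.104
vertex 0.663 1.906 -2.023
vertex 0.683 1.403 -2.63
endloop
endfacet
facet normal -0.053 -0.996 0.074
outer loop
vertex 1.271 1.411 -2.104
vertex 0.683 1.403 -2.63
vertex 1.431 1.345 -2.874
endloop
endfacet
facet normal 0.612 -0.767 0.193
outer loop
vertex 1.271 1.411 -2.104
vertex 1.431 1.345 -2.874
vertex 1.873 1.813 -2.417
endloop
endfacet
facet normal 0.594 -0.311 0.742
outer loop
vertex 1.271 1.411 -2.104
vertex 1.873 1.813 -2.417
vertex 1.398 2.16 -1.892
endloop
endfacet
facet normal -0.296 0.414 0.861
outer loop
vertex 0.663 1.906 -2.023
vertex 1.398 2.16 -1.892
vertex 0.889 2.615 -2.286
endloop
endfacet
facet normal -0.943 -0.270 0.193
outer loop
vertex 0.683 1.403 -2.63
vertex 0.663 1.906 -2.023
vertex 0.447 2.147 -2.743
endloop
endfacet
facet normal -0.249 -0.778 -0.577
outer loop
vertex 1.431 1.345 -2.874
vertex 0.683 1.403 -2.63
vertex 0.922 1.8 -3.268
endloop
endfacet
facet normal 0.829 -0.407 -0.385
outer loop
vertex 1.873 1.813 -2.417
vertex 1.431 1.345 -2.874
vertex 1.657 2.054 -3.137
endloop
endfacet
facet normal 0.798 0.330 0.504
outer loop
vertex 1.398 2.16 -1.892
vertex 1.873 1.813 -2.417
vertex 1.637 2.557 -2.53
endloop
endfacet

endsolid
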